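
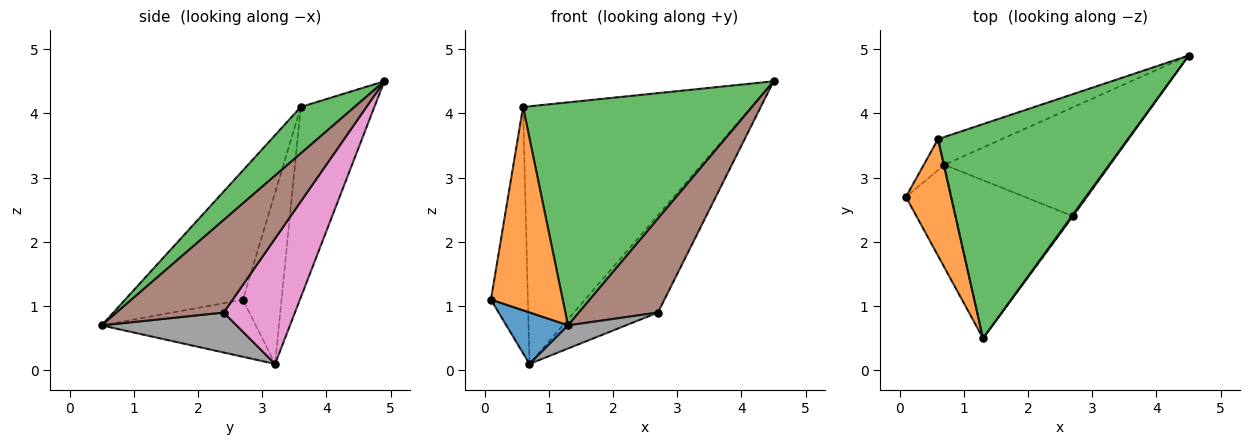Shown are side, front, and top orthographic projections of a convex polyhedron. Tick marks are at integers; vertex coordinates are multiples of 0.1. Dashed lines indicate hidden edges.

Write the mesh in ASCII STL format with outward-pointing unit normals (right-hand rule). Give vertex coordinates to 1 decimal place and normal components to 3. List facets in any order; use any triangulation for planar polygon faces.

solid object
 facet normal -0.745 -0.298 -0.596
  outer loop
   vertex 0.7 3.2 0.1
   vertex 1.3 0.5 0.7
   vertex 0.1 2.7 1.1
  endloop
 endfacet
 facet normal -0.818 -0.498 0.286
  outer loop
   vertex 0.6 3.6 4.1
   vertex 0.1 2.7 1.1
   vertex 1.3 0.5 0.7
  endloop
 endfacet
 facet normal 0.167 -0.711 0.683
  outer loop
   vertex 0.6 3.6 4.1
   vertex 1.3 0.5 0.7
   vertex 4.5 4.9 4.5
  endloop
 endfacet
 facet normal -0.719 0.689 -0.087
  outer loop
   vertex 0.6 3.6 4.1
   vertex 0.7 3.2 0.1
   vertex 0.1 2.7 1.1
  endloop
 endfacet
 facet normal -0.305 0.947 -0.102
  outer loop
   vertex 0.6 3.6 4.1
   vertex 4.5 4.9 4.5
   vertex 0.7 3.2 0.1
  endloop
 endfacet
 facet normal 0.805 -0.594 0.010
  outer loop
   vertex 2.7 2.4 0.9
   vertex 4.5 4.9 4.5
   vertex 1.3 0.5 0.7
  endloop
 endfacet
 facet normal 0.492 0.580 -0.649
  outer loop
   vertex 2.7 2.4 0.9
   vertex 0.7 3.2 0.1
   vertex 4.5 4.9 4.5
  endloop
 endfacet
 facet normal 0.320 -0.137 -0.937
  outer loop
   vertex 2.7 2.4 0.9
   vertex 1.3 0.5 0.7
   vertex 0.7 3.2 0.1
  endloop
 endfacet
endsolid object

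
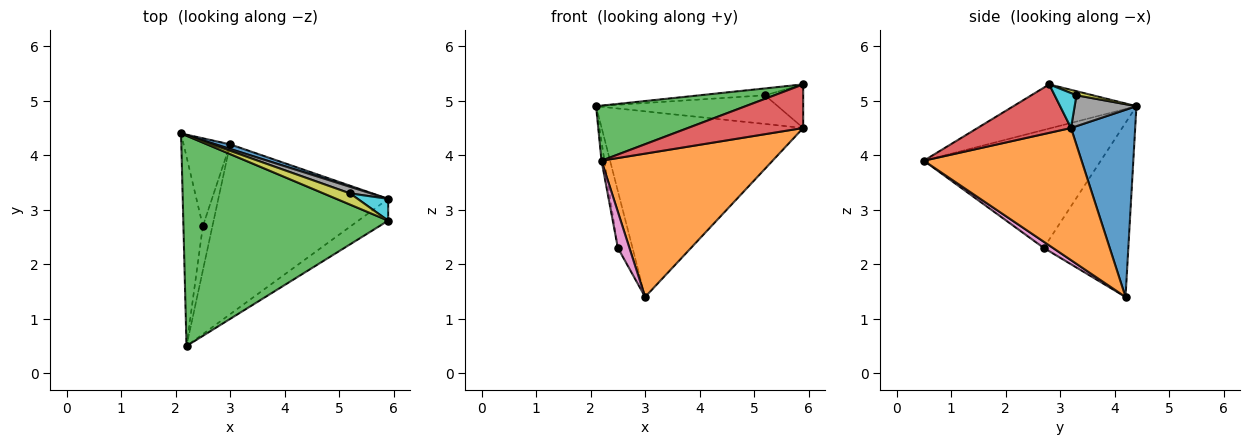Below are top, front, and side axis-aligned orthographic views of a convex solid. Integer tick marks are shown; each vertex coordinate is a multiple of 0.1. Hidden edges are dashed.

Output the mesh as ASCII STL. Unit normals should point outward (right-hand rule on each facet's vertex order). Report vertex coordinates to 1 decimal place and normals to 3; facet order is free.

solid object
 facet normal 0.303 0.953 0.024
  outer loop
   vertex 3.0 4.2 1.4
   vertex 2.1 4.4 4.9
   vertex 5.9 3.2 4.5
  endloop
 endfacet
 facet normal 0.511 -0.554 -0.657
  outer loop
   vertex 3.0 4.2 1.4
   vertex 5.9 3.2 4.5
   vertex 2.2 0.5 3.9
  endloop
 endfacet
 facet normal -0.204 -0.248 0.947
  outer loop
   vertex 5.9 2.8 5.3
   vertex 2.1 4.4 4.9
   vertex 2.2 0.5 3.9
  endloop
 endfacet
 facet normal 0.587 -0.724 -0.362
  outer loop
   vertex 5.9 2.8 5.3
   vertex 2.2 0.5 3.9
   vertex 5.9 3.2 4.5
  endloop
 endfacet
 facet normal -0.987 0.016 -0.162
  outer loop
   vertex 2.5 2.7 2.3
   vertex 2.2 0.5 3.9
   vertex 2.1 4.4 4.9
  endloop
 endfacet
 facet normal -0.953 0.165 -0.254
  outer loop
   vertex 2.5 2.7 2.3
   vertex 2.1 4.4 4.9
   vertex 3.0 4.2 1.4
  endloop
 endfacet
 facet normal 0.448 -0.565 -0.693
  outer loop
   vertex 2.5 2.7 2.3
   vertex 3.0 4.2 1.4
   vertex 2.2 0.5 3.9
  endloop
 endfacet
 facet normal 0.315 0.925 0.213
  outer loop
   vertex 5.2 3.3 5.1
   vertex 5.9 3.2 4.5
   vertex 2.1 4.4 4.9
  endloop
 endfacet
 facet normal 0.130 0.520 0.844
  outer loop
   vertex 5.2 3.3 5.1
   vertex 2.1 4.4 4.9
   vertex 5.9 2.8 5.3
  endloop
 endfacet
 facet normal 0.455 0.796 0.398
  outer loop
   vertex 5.2 3.3 5.1
   vertex 5.9 2.8 5.3
   vertex 5.9 3.2 4.5
  endloop
 endfacet
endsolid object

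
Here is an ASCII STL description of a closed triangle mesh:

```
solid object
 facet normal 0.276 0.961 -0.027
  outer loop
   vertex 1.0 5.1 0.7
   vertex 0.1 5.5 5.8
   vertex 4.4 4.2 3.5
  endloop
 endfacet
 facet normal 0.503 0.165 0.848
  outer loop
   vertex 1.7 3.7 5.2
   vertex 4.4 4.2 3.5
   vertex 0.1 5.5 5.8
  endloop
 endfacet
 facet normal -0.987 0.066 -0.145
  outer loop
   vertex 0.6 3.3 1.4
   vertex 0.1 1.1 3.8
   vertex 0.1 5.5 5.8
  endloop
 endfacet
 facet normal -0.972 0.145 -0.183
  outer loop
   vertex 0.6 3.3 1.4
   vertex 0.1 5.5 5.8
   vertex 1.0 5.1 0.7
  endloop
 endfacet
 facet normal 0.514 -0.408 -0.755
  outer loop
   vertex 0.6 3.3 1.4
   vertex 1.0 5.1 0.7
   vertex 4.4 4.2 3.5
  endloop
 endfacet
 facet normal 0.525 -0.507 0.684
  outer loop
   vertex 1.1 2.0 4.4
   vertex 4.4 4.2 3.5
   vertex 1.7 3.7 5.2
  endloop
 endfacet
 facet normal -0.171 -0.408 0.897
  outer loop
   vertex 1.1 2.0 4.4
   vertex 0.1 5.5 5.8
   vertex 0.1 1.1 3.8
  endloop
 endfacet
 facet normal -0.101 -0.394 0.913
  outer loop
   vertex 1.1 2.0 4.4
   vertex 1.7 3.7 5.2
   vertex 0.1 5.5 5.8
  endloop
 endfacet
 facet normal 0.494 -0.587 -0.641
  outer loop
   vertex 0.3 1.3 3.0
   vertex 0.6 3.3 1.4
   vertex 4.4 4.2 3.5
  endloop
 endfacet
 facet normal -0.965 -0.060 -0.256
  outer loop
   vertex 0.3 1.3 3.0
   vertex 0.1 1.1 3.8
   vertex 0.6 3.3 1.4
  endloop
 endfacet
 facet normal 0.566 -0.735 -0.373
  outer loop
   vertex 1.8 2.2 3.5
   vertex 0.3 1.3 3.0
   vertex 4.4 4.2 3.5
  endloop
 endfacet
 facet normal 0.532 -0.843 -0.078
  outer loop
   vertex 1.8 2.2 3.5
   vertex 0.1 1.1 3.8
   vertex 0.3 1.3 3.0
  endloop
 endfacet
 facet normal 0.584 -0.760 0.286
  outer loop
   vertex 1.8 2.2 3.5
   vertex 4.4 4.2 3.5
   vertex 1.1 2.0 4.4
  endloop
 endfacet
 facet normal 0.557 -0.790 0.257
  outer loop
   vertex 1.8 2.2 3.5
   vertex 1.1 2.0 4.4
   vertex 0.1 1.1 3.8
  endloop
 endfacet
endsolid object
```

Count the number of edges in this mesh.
21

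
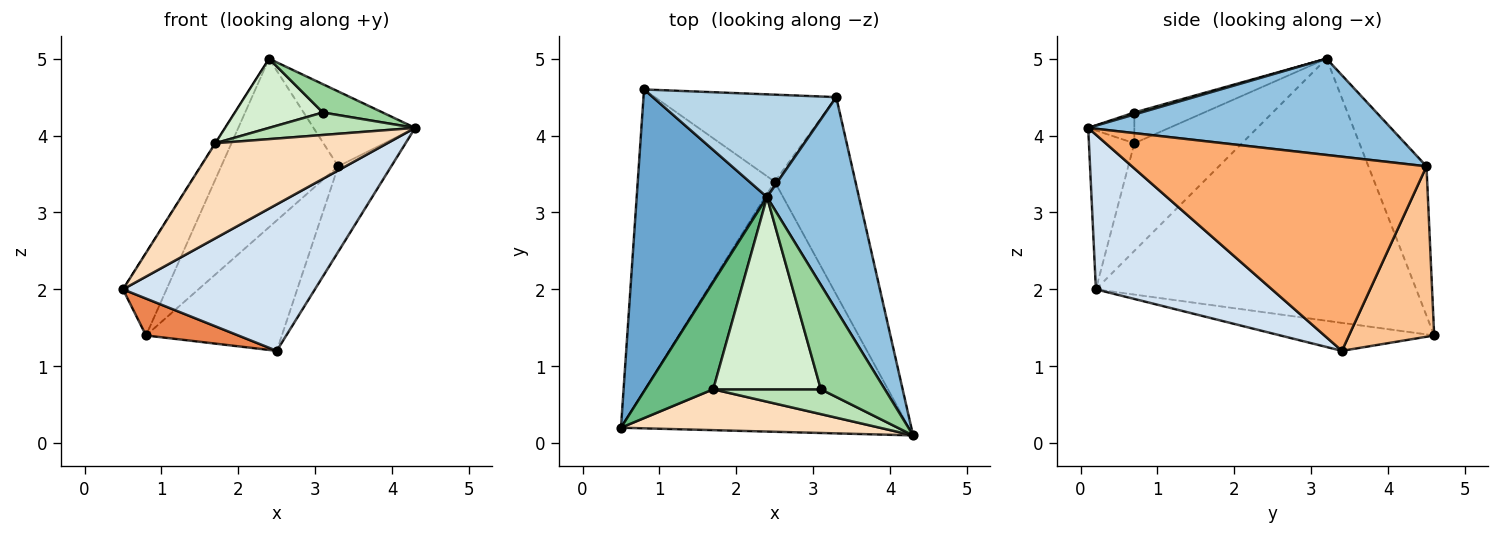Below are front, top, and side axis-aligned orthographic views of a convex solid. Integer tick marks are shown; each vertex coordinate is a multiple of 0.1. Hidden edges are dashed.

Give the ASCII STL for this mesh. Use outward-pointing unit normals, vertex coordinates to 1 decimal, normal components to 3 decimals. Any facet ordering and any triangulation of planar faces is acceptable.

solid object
 facet normal -0.889 0.121 0.442
  outer loop
   vertex 2.4 3.2 5.0
   vertex 0.8 4.6 1.4
   vertex 0.5 0.2 2.0
  endloop
 endfacet
 facet normal 0.703 0.236 0.671
  outer loop
   vertex 3.3 4.5 3.6
   vertex 2.4 3.2 5.0
   vertex 4.3 0.1 4.1
  endloop
 endfacet
 facet normal -0.390 0.786 0.479
  outer loop
   vertex 3.3 4.5 3.6
   vertex 0.8 4.6 1.4
   vertex 2.4 3.2 5.0
  endloop
 endfacet
 facet normal 0.421 -0.459 -0.783
  outer loop
   vertex 2.5 3.4 1.2
   vertex 4.3 0.1 4.1
   vertex 0.5 0.2 2.0
  endloop
 endfacet
 facet normal -0.199 -0.119 -0.973
  outer loop
   vertex 2.5 3.4 1.2
   vertex 0.5 0.2 2.0
   vertex 0.8 4.6 1.4
  endloop
 endfacet
 facet normal 0.911 0.164 -0.379
  outer loop
   vertex 2.5 3.4 1.2
   vertex 3.3 4.5 3.6
   vertex 4.3 0.1 4.1
  endloop
 endfacet
 facet normal 0.463 0.737 -0.492
  outer loop
   vertex 2.5 3.4 1.2
   vertex 0.8 4.6 1.4
   vertex 3.3 4.5 3.6
  endloop
 endfacet
 facet normal -0.236 -0.893 0.384
  outer loop
   vertex 1.7 0.7 3.9
   vertex 0.5 0.2 2.0
   vertex 4.3 0.1 4.1
  endloop
 endfacet
 facet normal -0.846 0.002 0.534
  outer loop
   vertex 1.7 0.7 3.9
   vertex 2.4 3.2 5.0
   vertex 0.5 0.2 2.0
  endloop
 endfacet
 facet normal 0.030 -0.262 0.965
  outer loop
   vertex 3.1 0.7 4.3
   vertex 4.3 0.1 4.1
   vertex 2.4 3.2 5.0
  endloop
 endfacet
 facet normal -0.207 -0.656 0.725
  outer loop
   vertex 3.1 0.7 4.3
   vertex 1.7 0.7 3.9
   vertex 4.3 0.1 4.1
  endloop
 endfacet
 facet normal -0.260 -0.327 0.909
  outer loop
   vertex 3.1 0.7 4.3
   vertex 2.4 3.2 5.0
   vertex 1.7 0.7 3.9
  endloop
 endfacet
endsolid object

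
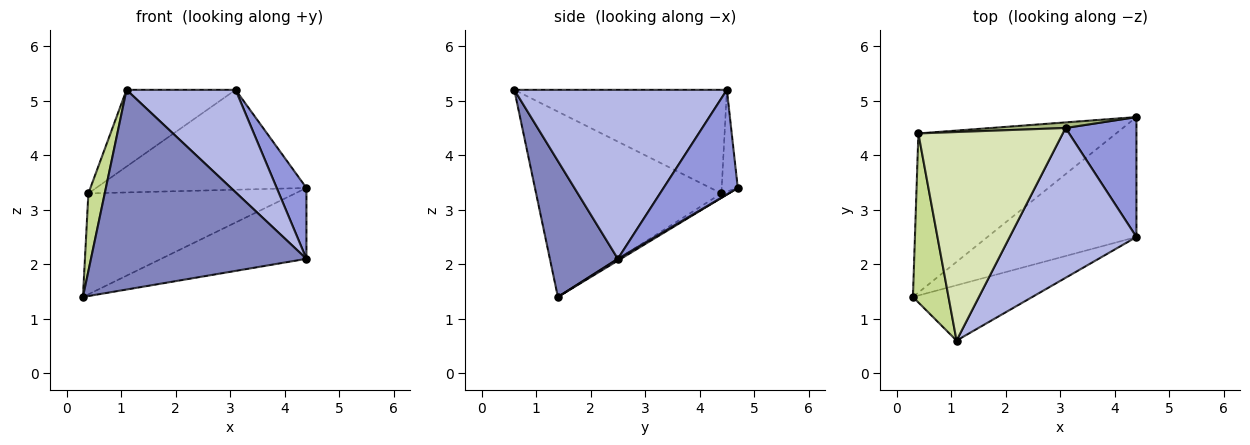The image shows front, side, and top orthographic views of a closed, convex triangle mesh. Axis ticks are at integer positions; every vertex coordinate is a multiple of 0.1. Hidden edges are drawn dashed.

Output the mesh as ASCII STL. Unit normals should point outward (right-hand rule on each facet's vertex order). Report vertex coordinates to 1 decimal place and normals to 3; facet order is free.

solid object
 facet normal 0.010 0.509 -0.861
  outer loop
   vertex 4.4 2.5 2.1
   vertex 0.3 1.4 1.4
   vertex 4.4 4.7 3.4
  endloop
 endfacet
 facet normal 0.291 -0.922 -0.255
  outer loop
   vertex 4.4 2.5 2.1
   vertex 1.1 0.6 5.2
   vertex 0.3 1.4 1.4
  endloop
 endfacet
 facet normal 0.786 -0.315 0.533
  outer loop
   vertex 4.4 2.5 2.1
   vertex 4.4 4.7 3.4
   vertex 3.1 4.5 5.2
  endloop
 endfacet
 facet normal 0.740 -0.380 0.555
  outer loop
   vertex 4.4 2.5 2.1
   vertex 3.1 4.5 5.2
   vertex 1.1 0.6 5.2
  endloop
 endfacet
 facet normal -0.019 0.535 -0.844
  outer loop
   vertex 0.4 4.4 3.3
   vertex 4.4 4.7 3.4
   vertex 0.3 1.4 1.4
  endloop
 endfacet
 facet normal -0.076 0.996 0.056
  outer loop
   vertex 0.4 4.4 3.3
   vertex 3.1 4.5 5.2
   vertex 4.4 4.7 3.4
  endloop
 endfacet
 facet normal -0.978 -0.086 0.188
  outer loop
   vertex 0.4 4.4 3.3
   vertex 0.3 1.4 1.4
   vertex 1.1 0.6 5.2
  endloop
 endfacet
 facet normal -0.558 0.286 0.779
  outer loop
   vertex 0.4 4.4 3.3
   vertex 1.1 0.6 5.2
   vertex 3.1 4.5 5.2
  endloop
 endfacet
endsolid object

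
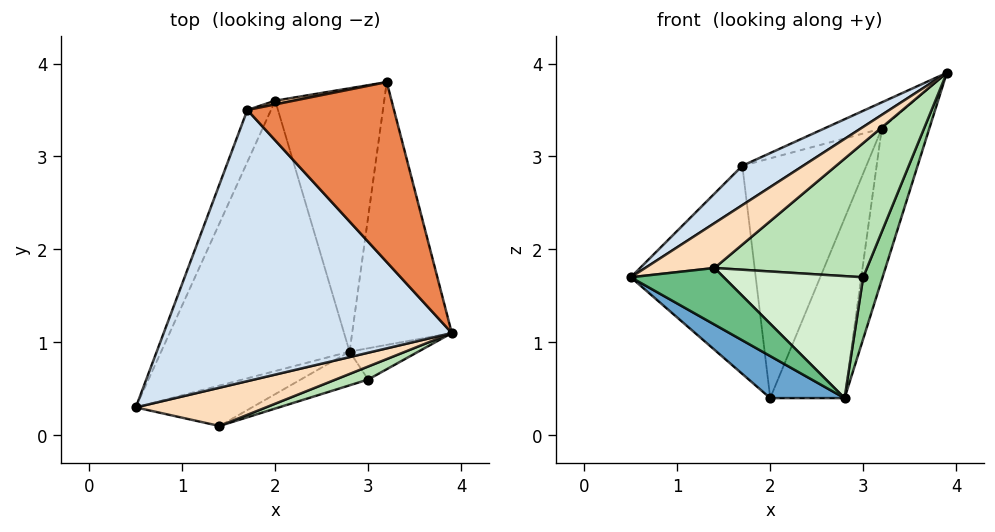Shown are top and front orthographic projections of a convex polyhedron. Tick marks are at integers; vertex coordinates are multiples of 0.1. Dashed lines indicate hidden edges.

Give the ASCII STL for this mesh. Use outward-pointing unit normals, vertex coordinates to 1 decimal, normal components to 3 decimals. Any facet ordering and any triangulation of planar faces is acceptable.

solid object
 facet normal -0.460 -0.136 -0.877
  outer loop
   vertex 2.8 0.9 0.4
   vertex 0.5 0.3 1.7
   vertex 2.0 3.6 0.4
  endloop
 endfacet
 facet normal 0.936 0.175 -0.304
  outer loop
   vertex 2.8 0.9 0.4
   vertex 3.2 3.8 3.3
   vertex 3.9 1.1 3.9
  endloop
 endfacet
 facet normal 0.885 0.262 -0.384
  outer loop
   vertex 2.8 0.9 0.4
   vertex 2.0 3.6 0.4
   vertex 3.2 3.8 3.3
  endloop
 endfacet
 facet normal -0.519 -0.123 0.846
  outer loop
   vertex 1.7 3.5 2.9
   vertex 0.5 0.3 1.7
   vertex 3.9 1.1 3.9
  endloop
 endfacet
 facet normal -0.281 0.138 0.950
  outer loop
   vertex 1.7 3.5 2.9
   vertex 3.9 1.1 3.9
   vertex 3.2 3.8 3.3
  endloop
 endfacet
 facet normal -0.920 0.381 -0.095
  outer loop
   vertex 1.7 3.5 2.9
   vertex 2.0 3.6 0.4
   vertex 0.5 0.3 1.7
  endloop
 endfacet
 facet normal -0.200 0.980 0.015
  outer loop
   vertex 1.7 3.5 2.9
   vertex 3.2 3.8 3.3
   vertex 2.0 3.6 0.4
  endloop
 endfacet
 facet normal -0.234 -0.739 0.631
  outer loop
   vertex 1.4 0.1 1.8
   vertex 3.9 1.1 3.9
   vertex 0.5 0.3 1.7
  endloop
 endfacet
 facet normal -0.115 -0.808 -0.577
  outer loop
   vertex 1.4 0.1 1.8
   vertex 0.5 0.3 1.7
   vertex 2.8 0.9 0.4
  endloop
 endfacet
 facet normal 0.848 -0.473 -0.240
  outer loop
   vertex 3.0 0.6 1.7
   vertex 2.8 0.9 0.4
   vertex 3.9 1.1 3.9
  endloop
 endfacet
 facet normal 0.302 -0.949 0.092
  outer loop
   vertex 3.0 0.6 1.7
   vertex 3.9 1.1 3.9
   vertex 1.4 0.1 1.8
  endloop
 endfacet
 facet normal 0.274 -0.927 -0.256
  outer loop
   vertex 3.0 0.6 1.7
   vertex 1.4 0.1 1.8
   vertex 2.8 0.9 0.4
  endloop
 endfacet
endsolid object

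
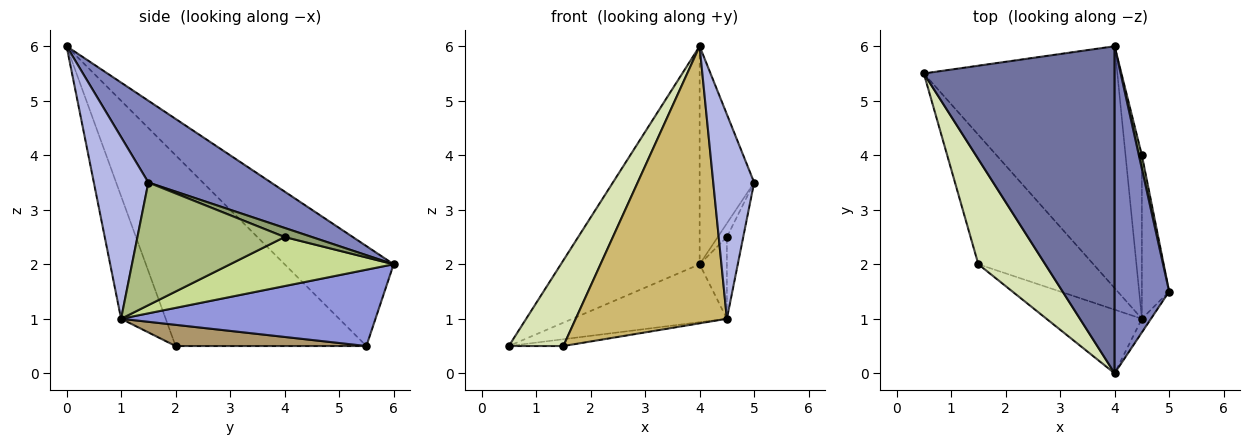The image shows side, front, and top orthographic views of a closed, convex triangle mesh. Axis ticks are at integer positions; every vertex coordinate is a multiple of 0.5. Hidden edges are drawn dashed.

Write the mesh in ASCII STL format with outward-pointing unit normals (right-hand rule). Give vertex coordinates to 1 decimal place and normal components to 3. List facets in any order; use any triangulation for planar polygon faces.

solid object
 facet normal -0.400 0.509 0.763
  outer loop
   vertex 4.0 0.0 6.0
   vertex 4.0 6.0 2.0
   vertex 0.5 5.5 0.5
  endloop
 endfacet
 facet normal 0.780 0.347 0.520
  outer loop
   vertex 4.0 0.0 6.0
   vertex 5.0 1.5 3.5
   vertex 4.0 6.0 2.0
  endloop
 endfacet
 facet normal 0.358 0.217 -0.908
  outer loop
   vertex 4.5 1.0 1.0
   vertex 0.5 5.5 0.5
   vertex 4.0 6.0 2.0
  endloop
 endfacet
 facet normal 0.799 -0.600 -0.040
  outer loop
   vertex 4.5 1.0 1.0
   vertex 5.0 1.5 3.5
   vertex 4.0 0.0 6.0
  endloop
 endfacet
 facet normal 0.905 0.302 0.302
  outer loop
   vertex 4.5 4.0 2.5
   vertex 4.0 6.0 2.0
   vertex 5.0 1.5 3.5
  endloop
 endfacet
 facet normal 0.970 0.108 -0.216
  outer loop
   vertex 4.5 4.0 2.5
   vertex 5.0 1.5 3.5
   vertex 4.5 1.0 1.0
  endloop
 endfacet
 facet normal 0.937 0.156 -0.312
  outer loop
   vertex 4.5 4.0 2.5
   vertex 4.5 1.0 1.0
   vertex 4.0 6.0 2.0
  endloop
 endfacet
 facet normal -0.911 -0.260 0.319
  outer loop
   vertex 1.5 2.0 0.5
   vertex 4.0 0.0 6.0
   vertex 0.5 5.5 0.5
  endloop
 endfacet
 facet normal 0.181 0.052 -0.982
  outer loop
   vertex 1.5 2.0 0.5
   vertex 0.5 5.5 0.5
   vertex 4.5 1.0 1.0
  endloop
 endfacet
 facet normal -0.276 -0.937 -0.215
  outer loop
   vertex 1.5 2.0 0.5
   vertex 4.5 1.0 1.0
   vertex 4.0 0.0 6.0
  endloop
 endfacet
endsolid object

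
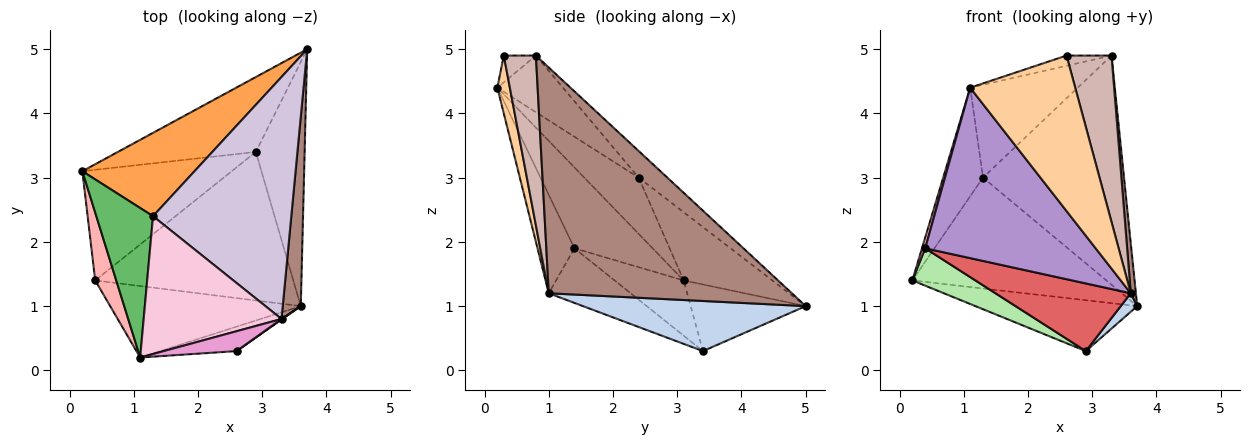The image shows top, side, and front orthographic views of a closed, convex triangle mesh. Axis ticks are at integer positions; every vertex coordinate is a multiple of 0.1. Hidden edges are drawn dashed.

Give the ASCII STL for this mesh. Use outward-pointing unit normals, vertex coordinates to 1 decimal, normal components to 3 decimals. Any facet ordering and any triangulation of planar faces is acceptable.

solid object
 facet normal -0.371 0.522 -0.768
  outer loop
   vertex 2.9 3.4 0.3
   vertex 0.2 3.1 1.4
   vertex 3.7 5.0 1.0
  endloop
 endfacet
 facet normal 0.715 -0.053 -0.697
  outer loop
   vertex 3.6 1.0 1.2
   vertex 2.9 3.4 0.3
   vertex 3.7 5.0 1.0
  endloop
 endfacet
 facet normal -0.343 0.751 0.564
  outer loop
   vertex 1.3 2.4 3.0
   vertex 3.7 5.0 1.0
   vertex 0.2 3.1 1.4
  endloop
 endfacet
 facet normal 0.117 -0.981 -0.154
  outer loop
   vertex 1.1 0.2 4.4
   vertex 3.6 1.0 1.2
   vertex 2.6 0.3 4.9
  endloop
 endfacet
 facet normal -0.626 0.458 0.631
  outer loop
   vertex 1.1 0.2 4.4
   vertex 1.3 2.4 3.0
   vertex 0.2 3.1 1.4
  endloop
 endfacet
 facet normal -0.331 -0.302 -0.894
  outer loop
   vertex 0.4 1.4 1.9
   vertex 0.2 3.1 1.4
   vertex 2.9 3.4 0.3
  endloop
 endfacet
 facet normal -0.243 -0.402 -0.883
  outer loop
   vertex 0.4 1.4 1.9
   vertex 2.9 3.4 0.3
   vertex 3.6 1.0 1.2
  endloop
 endfacet
 facet normal -0.967 -0.040 0.252
  outer loop
   vertex 0.4 1.4 1.9
   vertex 1.1 0.2 4.4
   vertex 0.2 3.1 1.4
  endloop
 endfacet
 facet normal -0.196 -0.904 -0.379
  outer loop
   vertex 0.4 1.4 1.9
   vertex 3.6 1.0 1.2
   vertex 1.1 0.2 4.4
  endloop
 endfacet
 facet normal -0.138 0.681 0.719
  outer loop
   vertex 3.3 0.8 4.9
   vertex 3.7 5.0 1.0
   vertex 1.3 2.4 3.0
  endloop
 endfacet
 facet normal 0.997 -0.021 0.080
  outer loop
   vertex 3.3 0.8 4.9
   vertex 3.6 1.0 1.2
   vertex 3.7 5.0 1.0
  endloop
 endfacet
 facet normal 0.581 -0.814 0.003
  outer loop
   vertex 3.3 0.8 4.9
   vertex 2.6 0.3 4.9
   vertex 3.6 1.0 1.2
  endloop
 endfacet
 facet normal -0.311 0.435 0.845
  outer loop
   vertex 3.3 0.8 4.9
   vertex 1.1 0.2 4.4
   vertex 2.6 0.3 4.9
  endloop
 endfacet
 facet normal -0.323 0.529 0.785
  outer loop
   vertex 3.3 0.8 4.9
   vertex 1.3 2.4 3.0
   vertex 1.1 0.2 4.4
  endloop
 endfacet
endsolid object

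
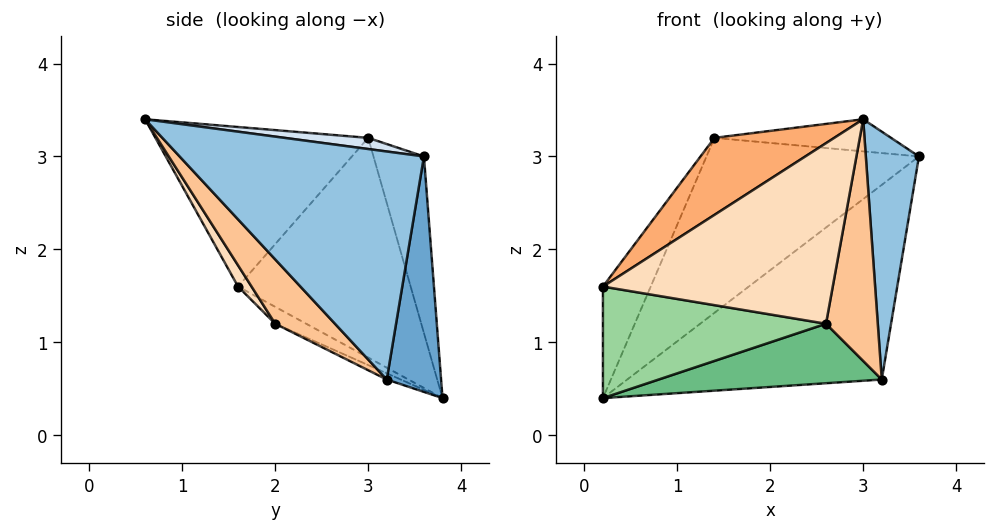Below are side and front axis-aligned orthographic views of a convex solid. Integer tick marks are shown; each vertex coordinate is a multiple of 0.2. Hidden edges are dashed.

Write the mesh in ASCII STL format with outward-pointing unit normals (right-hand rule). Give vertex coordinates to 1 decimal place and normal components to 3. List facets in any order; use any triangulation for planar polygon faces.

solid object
 facet normal 0.205 0.959 -0.194
  outer loop
   vertex 3.2 3.2 0.6
   vertex 0.2 3.8 0.4
   vertex 3.6 3.6 3.0
  endloop
 endfacet
 facet normal 0.969 -0.211 -0.126
  outer loop
   vertex 3.2 3.2 0.6
   vertex 3.6 3.6 3.0
   vertex 3.0 0.6 3.4
  endloop
 endfacet
 facet normal -0.216 0.910 0.353
  outer loop
   vertex 1.4 3.0 3.2
   vertex 3.6 3.6 3.0
   vertex 0.2 3.8 0.4
  endloop
 endfacet
 facet normal 0.057 0.121 0.991
  outer loop
   vertex 1.4 3.0 3.2
   vertex 3.0 0.6 3.4
   vertex 3.6 3.6 3.0
  endloop
 endfacet
 facet normal -0.866 0.240 0.439
  outer loop
   vertex 0.2 1.6 1.6
   vertex 1.4 3.0 3.2
   vertex 0.2 3.8 0.4
  endloop
 endfacet
 facet normal -0.591 -0.333 0.735
  outer loop
   vertex 0.2 1.6 1.6
   vertex 3.0 0.6 3.4
   vertex 1.4 3.0 3.2
  endloop
 endfacet
 facet normal 0.661 -0.573 -0.485
  outer loop
   vertex 2.6 2.0 1.2
   vertex 3.2 3.2 0.6
   vertex 3.0 0.6 3.4
  endloop
 endfacet
 facet normal 0.049 -0.839 -0.543
  outer loop
   vertex 2.6 2.0 1.2
   vertex 3.0 0.6 3.4
   vertex 0.2 1.6 1.6
  endloop
 endfacet
 facet normal -0.027 -0.436 -0.899
  outer loop
   vertex 2.6 2.0 1.2
   vertex 0.2 3.8 0.4
   vertex 3.2 3.2 0.6
  endloop
 endfacet
 facet normal -0.066 -0.478 -0.876
  outer loop
   vertex 2.6 2.0 1.2
   vertex 0.2 1.6 1.6
   vertex 0.2 3.8 0.4
  endloop
 endfacet
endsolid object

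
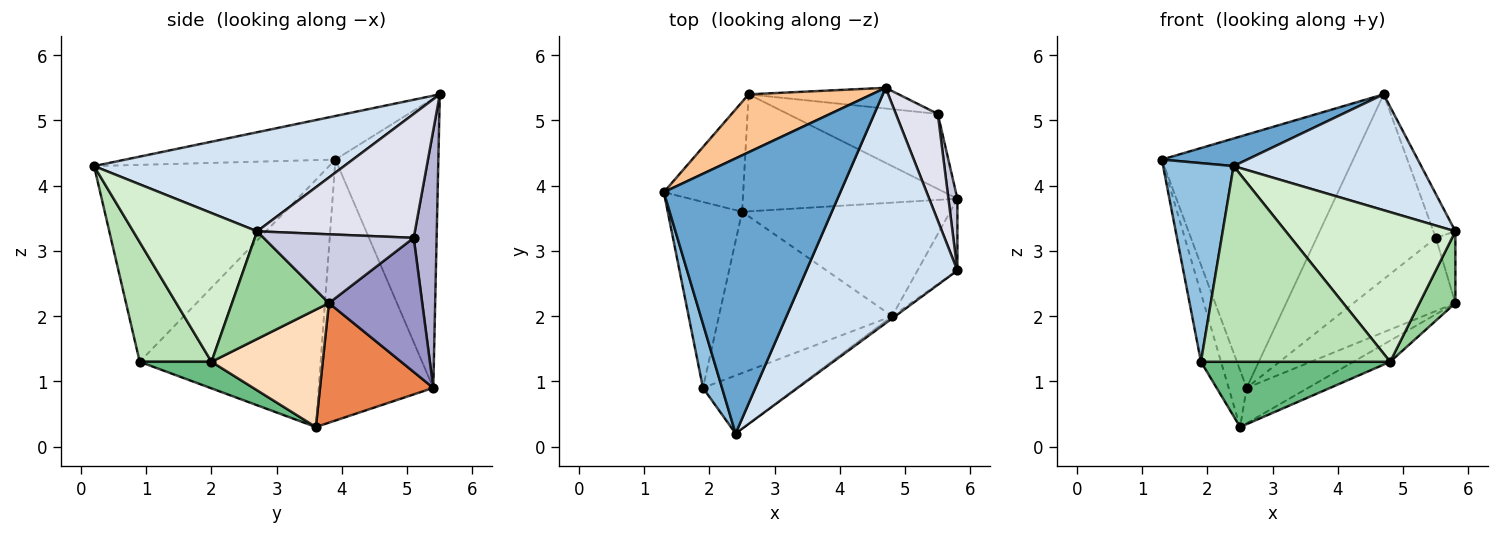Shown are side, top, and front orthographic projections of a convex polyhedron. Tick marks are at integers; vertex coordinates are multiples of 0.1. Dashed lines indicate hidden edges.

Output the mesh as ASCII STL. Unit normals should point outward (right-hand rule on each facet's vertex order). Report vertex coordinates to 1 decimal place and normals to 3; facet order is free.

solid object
 facet normal -0.239 -0.097 0.966
  outer loop
   vertex 4.7 5.5 5.4
   vertex 1.3 3.9 4.4
   vertex 2.4 0.2 4.3
  endloop
 endfacet
 facet normal -0.954 -0.286 0.092
  outer loop
   vertex 1.9 0.9 1.3
   vertex 2.4 0.2 4.3
   vertex 1.3 3.9 4.4
  endloop
 endfacet
 facet normal -0.952 0.106 -0.286
  outer loop
   vertex 1.9 0.9 1.3
   vertex 1.3 3.9 4.4
   vertex 2.5 3.6 0.3
  endloop
 endfacet
 facet normal 0.507 -0.381 0.773
  outer loop
   vertex 5.8 2.7 3.3
   vertex 4.7 5.5 5.4
   vertex 2.4 0.2 4.3
  endloop
 endfacet
 facet normal 0.471 0.255 -0.845
  outer loop
   vertex 2.6 5.4 0.9
   vertex 5.8 3.8 2.2
   vertex 2.5 3.6 0.3
  endloop
 endfacet
 facet normal -0.946 0.148 -0.288
  outer loop
   vertex 2.6 5.4 0.9
   vertex 2.5 3.6 0.3
   vertex 1.3 3.9 4.4
  endloop
 endfacet
 facet normal -0.464 0.863 0.198
  outer loop
   vertex 2.6 5.4 0.9
   vertex 1.3 3.9 4.4
   vertex 4.7 5.5 5.4
  endloop
 endfacet
 facet normal 0.485 0.160 -0.860
  outer loop
   vertex 4.8 2.0 1.3
   vertex 2.5 3.6 0.3
   vertex 5.8 3.8 2.2
  endloop
 endfacet
 facet normal 0.141 -0.371 -0.918
  outer loop
   vertex 4.8 2.0 1.3
   vertex 1.9 0.9 1.3
   vertex 2.5 3.6 0.3
  endloop
 endfacet
 facet normal 0.886 -0.328 -0.328
  outer loop
   vertex 4.8 2.0 1.3
   vertex 5.8 3.8 2.2
   vertex 5.8 2.7 3.3
  endloop
 endfacet
 facet normal 0.342 -0.901 -0.267
  outer loop
   vertex 4.8 2.0 1.3
   vertex 2.4 0.2 4.3
   vertex 1.9 0.9 1.3
  endloop
 endfacet
 facet normal 0.590 -0.807 -0.012
  outer loop
   vertex 4.8 2.0 1.3
   vertex 5.8 2.7 3.3
   vertex 2.4 0.2 4.3
  endloop
 endfacet
 facet normal 0.539 0.588 -0.603
  outer loop
   vertex 5.5 5.1 3.2
   vertex 5.8 3.8 2.2
   vertex 2.6 5.4 0.9
  endloop
 endfacet
 facet normal 0.188 0.976 -0.109
  outer loop
   vertex 5.5 5.1 3.2
   vertex 2.6 5.4 0.9
   vertex 4.7 5.5 5.4
  endloop
 endfacet
 facet normal 0.983 0.128 0.128
  outer loop
   vertex 5.5 5.1 3.2
   vertex 5.8 2.7 3.3
   vertex 5.8 3.8 2.2
  endloop
 endfacet
 facet normal 0.939 0.131 0.318
  outer loop
   vertex 5.5 5.1 3.2
   vertex 4.7 5.5 5.4
   vertex 5.8 2.7 3.3
  endloop
 endfacet
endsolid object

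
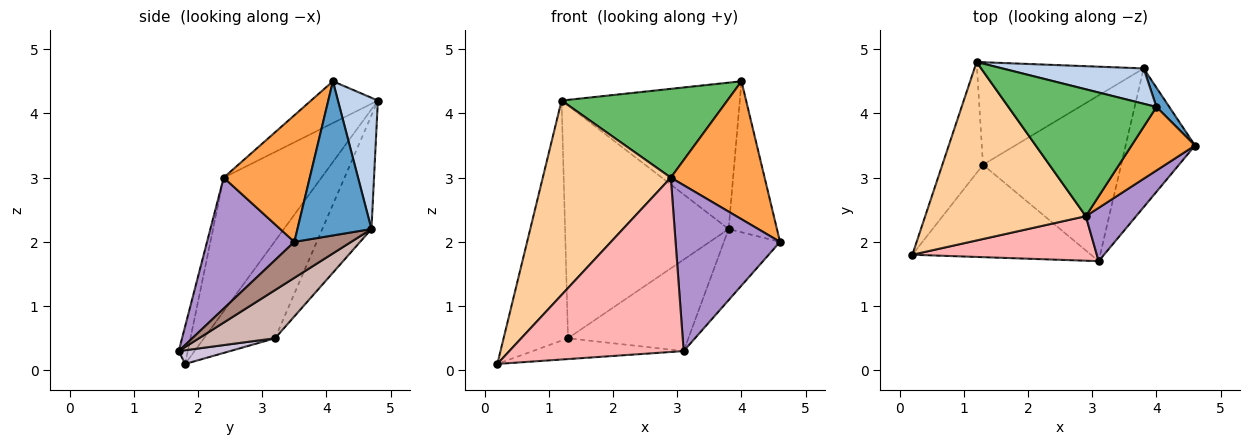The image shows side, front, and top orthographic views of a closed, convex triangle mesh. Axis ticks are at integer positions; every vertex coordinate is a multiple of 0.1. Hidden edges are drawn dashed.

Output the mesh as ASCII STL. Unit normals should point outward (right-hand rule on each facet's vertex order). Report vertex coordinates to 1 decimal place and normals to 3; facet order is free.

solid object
 facet normal 0.835 0.545 0.070
  outer loop
   vertex 3.8 4.7 2.2
   vertex 4.0 4.1 4.5
   vertex 4.6 3.5 2.0
  endloop
 endfacet
 facet normal 0.213 0.950 0.229
  outer loop
   vertex 3.8 4.7 2.2
   vertex 1.2 4.8 4.2
   vertex 4.0 4.1 4.5
  endloop
 endfacet
 facet normal 0.640 -0.698 0.321
  outer loop
   vertex 2.9 2.4 3.0
   vertex 4.6 3.5 2.0
   vertex 4.0 4.1 4.5
  endloop
 endfacet
 facet normal -0.490 -0.642 0.589
  outer loop
   vertex 2.9 2.4 3.0
   vertex 1.2 4.8 4.2
   vertex 0.2 1.8 0.1
  endloop
 endfacet
 facet normal -0.225 -0.559 0.798
  outer loop
   vertex 2.9 2.4 3.0
   vertex 4.0 4.1 4.5
   vertex 1.2 4.8 4.2
  endloop
 endfacet
 facet normal -0.708 0.641 -0.296
  outer loop
   vertex 1.3 3.2 0.5
   vertex 0.2 1.8 0.1
   vertex 1.2 4.8 4.2
  endloop
 endfacet
 facet normal -0.265 0.882 -0.389
  outer loop
   vertex 1.3 3.2 0.5
   vertex 1.2 4.8 4.2
   vertex 3.8 4.7 2.2
  endloop
 endfacet
 facet normal -0.050 -0.968 0.247
  outer loop
   vertex 3.1 1.7 0.3
   vertex 2.9 2.4 3.0
   vertex 0.2 1.8 0.1
  endloop
 endfacet
 facet normal 0.623 -0.745 0.239
  outer loop
   vertex 3.1 1.7 0.3
   vertex 4.6 3.5 2.0
   vertex 2.9 2.4 3.0
  endloop
 endfacet
 facet normal 0.075 0.219 -0.973
  outer loop
   vertex 3.1 1.7 0.3
   vertex 0.2 1.8 0.1
   vertex 1.3 3.2 0.5
  endloop
 endfacet
 facet normal 0.419 0.414 -0.808
  outer loop
   vertex 3.1 1.7 0.3
   vertex 3.8 4.7 2.2
   vertex 4.6 3.5 2.0
  endloop
 endfacet
 facet normal 0.292 0.462 -0.837
  outer loop
   vertex 3.1 1.7 0.3
   vertex 1.3 3.2 0.5
   vertex 3.8 4.7 2.2
  endloop
 endfacet
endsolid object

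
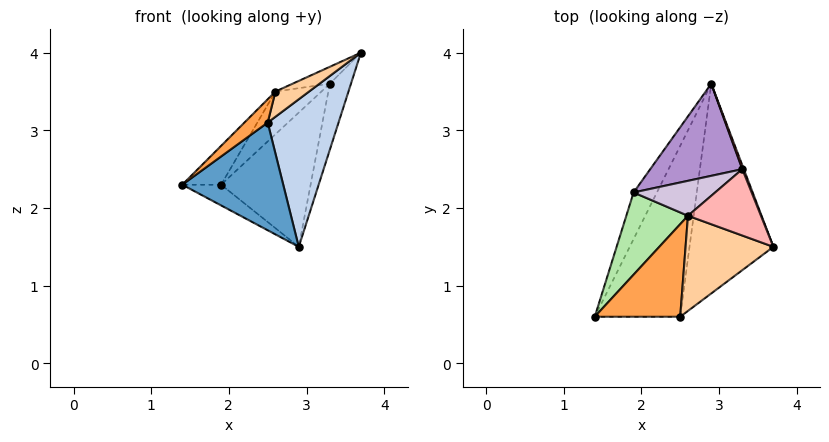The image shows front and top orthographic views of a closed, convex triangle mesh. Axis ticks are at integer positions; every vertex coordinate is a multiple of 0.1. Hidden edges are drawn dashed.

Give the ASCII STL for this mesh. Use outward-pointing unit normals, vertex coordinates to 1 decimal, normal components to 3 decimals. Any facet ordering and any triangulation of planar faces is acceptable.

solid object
 facet normal 0.524 -0.454 -0.721
  outer loop
   vertex 2.5 0.6 3.1
   vertex 1.4 0.6 2.3
   vertex 2.9 3.6 1.5
  endloop
 endfacet
 facet normal 0.722 -0.398 -0.565
  outer loop
   vertex 2.5 0.6 3.1
   vertex 2.9 3.6 1.5
   vertex 3.7 1.5 4.0
  endloop
 endfacet
 facet normal -0.576 -0.200 0.792
  outer loop
   vertex 2.6 1.9 3.5
   vertex 1.4 0.6 2.3
   vertex 2.5 0.6 3.1
  endloop
 endfacet
 facet normal -0.470 -0.226 0.853
  outer loop
   vertex 2.6 1.9 3.5
   vertex 2.5 0.6 3.1
   vertex 3.7 1.5 4.0
  endloop
 endfacet
 facet normal -0.793 0.248 -0.557
  outer loop
   vertex 1.9 2.2 2.3
   vertex 2.9 3.6 1.5
   vertex 1.4 0.6 2.3
  endloop
 endfacet
 facet normal -0.807 0.252 0.534
  outer loop
   vertex 1.9 2.2 2.3
   vertex 1.4 0.6 2.3
   vertex 2.6 1.9 3.5
  endloop
 endfacet
 facet normal 0.925 0.379 0.022
  outer loop
   vertex 3.3 2.5 3.6
   vertex 3.7 1.5 4.0
   vertex 2.9 3.6 1.5
  endloop
 endfacet
 facet normal -0.331 0.233 0.914
  outer loop
   vertex 3.3 2.5 3.6
   vertex 2.6 1.9 3.5
   vertex 3.7 1.5 4.0
  endloop
 endfacet
 facet normal -0.575 0.675 0.463
  outer loop
   vertex 3.3 2.5 3.6
   vertex 2.9 3.6 1.5
   vertex 1.9 2.2 2.3
  endloop
 endfacet
 facet normal -0.602 0.618 0.506
  outer loop
   vertex 3.3 2.5 3.6
   vertex 1.9 2.2 2.3
   vertex 2.6 1.9 3.5
  endloop
 endfacet
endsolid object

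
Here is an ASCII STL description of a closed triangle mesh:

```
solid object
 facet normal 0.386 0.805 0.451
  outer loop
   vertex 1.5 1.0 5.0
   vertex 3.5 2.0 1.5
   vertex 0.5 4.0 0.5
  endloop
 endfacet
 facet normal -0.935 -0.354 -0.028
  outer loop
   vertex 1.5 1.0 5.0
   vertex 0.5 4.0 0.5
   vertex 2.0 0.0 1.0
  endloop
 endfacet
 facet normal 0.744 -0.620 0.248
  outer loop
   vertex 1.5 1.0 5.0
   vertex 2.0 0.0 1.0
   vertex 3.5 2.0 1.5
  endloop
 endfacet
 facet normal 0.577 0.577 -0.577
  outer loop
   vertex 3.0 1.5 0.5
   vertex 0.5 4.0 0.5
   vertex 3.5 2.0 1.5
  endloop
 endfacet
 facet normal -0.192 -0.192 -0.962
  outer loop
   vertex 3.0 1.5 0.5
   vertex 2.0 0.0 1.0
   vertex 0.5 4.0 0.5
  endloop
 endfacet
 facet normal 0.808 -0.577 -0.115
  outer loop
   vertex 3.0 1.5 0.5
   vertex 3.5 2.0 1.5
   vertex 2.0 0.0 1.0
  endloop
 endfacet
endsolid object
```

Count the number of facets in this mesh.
6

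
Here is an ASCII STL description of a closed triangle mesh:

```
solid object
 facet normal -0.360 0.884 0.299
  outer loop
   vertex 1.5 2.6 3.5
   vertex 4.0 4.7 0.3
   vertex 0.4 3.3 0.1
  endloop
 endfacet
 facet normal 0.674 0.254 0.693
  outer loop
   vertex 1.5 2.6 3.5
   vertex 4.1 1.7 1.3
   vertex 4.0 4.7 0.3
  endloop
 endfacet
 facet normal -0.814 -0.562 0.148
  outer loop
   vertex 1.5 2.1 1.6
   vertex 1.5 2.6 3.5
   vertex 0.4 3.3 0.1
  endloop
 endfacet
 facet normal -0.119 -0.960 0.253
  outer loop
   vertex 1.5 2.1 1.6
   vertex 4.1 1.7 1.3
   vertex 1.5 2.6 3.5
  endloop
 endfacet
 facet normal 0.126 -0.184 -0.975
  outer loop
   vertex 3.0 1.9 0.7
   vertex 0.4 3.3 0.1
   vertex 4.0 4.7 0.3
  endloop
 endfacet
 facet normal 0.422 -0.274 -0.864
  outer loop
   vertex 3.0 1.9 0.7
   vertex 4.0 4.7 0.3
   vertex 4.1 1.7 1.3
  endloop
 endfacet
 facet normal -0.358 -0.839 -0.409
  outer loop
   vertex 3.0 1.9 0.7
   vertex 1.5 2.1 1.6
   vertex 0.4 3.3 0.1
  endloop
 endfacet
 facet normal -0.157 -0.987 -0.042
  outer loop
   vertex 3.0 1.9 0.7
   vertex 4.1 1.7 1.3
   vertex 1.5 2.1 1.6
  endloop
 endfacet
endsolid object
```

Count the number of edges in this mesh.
12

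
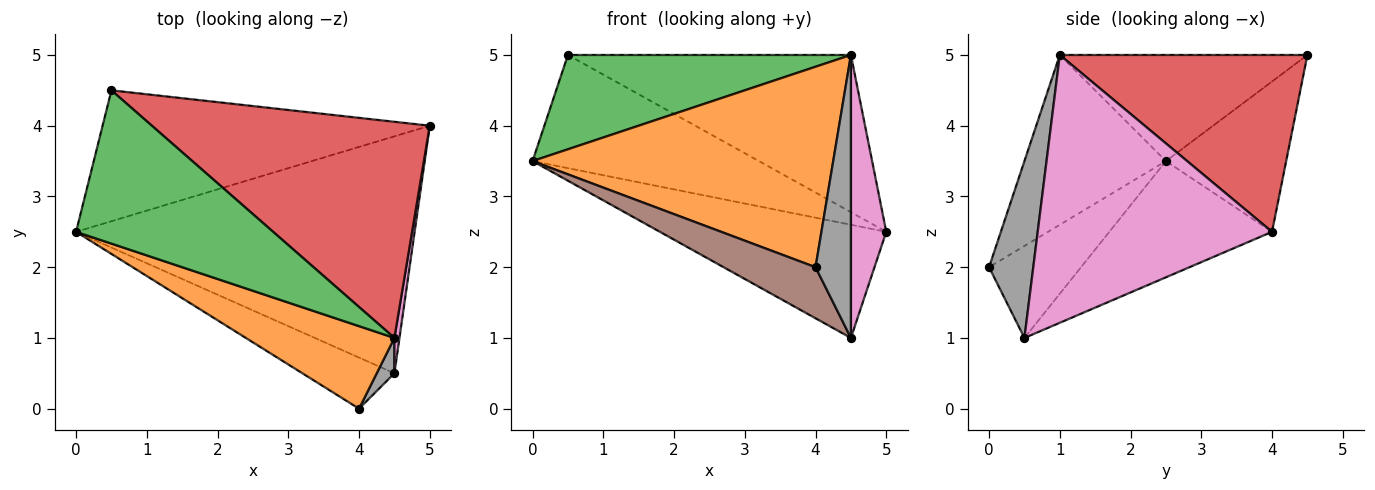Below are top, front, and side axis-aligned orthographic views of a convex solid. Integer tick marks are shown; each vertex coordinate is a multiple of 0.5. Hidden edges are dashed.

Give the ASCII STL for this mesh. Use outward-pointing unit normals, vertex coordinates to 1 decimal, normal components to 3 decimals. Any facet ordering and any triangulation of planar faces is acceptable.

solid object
 facet normal -0.328 0.618 -0.714
  outer loop
   vertex 0.5 4.5 5.0
   vertex 5.0 4.0 2.5
   vertex 0.0 2.5 3.5
  endloop
 endfacet
 facet normal -0.399 -0.848 0.349
  outer loop
   vertex 4.5 1.0 5.0
   vertex 0.0 2.5 3.5
   vertex 4.0 0.0 2.0
  endloop
 endfacet
 facet normal -0.417 -0.476 0.774
  outer loop
   vertex 4.5 1.0 5.0
   vertex 0.5 4.5 5.0
   vertex 0.0 2.5 3.5
  endloop
 endfacet
 facet normal 0.458 0.523 0.719
  outer loop
   vertex 4.5 1.0 5.0
   vertex 5.0 4.0 2.5
   vertex 0.5 4.5 5.0
  endloop
 endfacet
 facet normal -0.296 0.412 -0.862
  outer loop
   vertex 4.5 0.5 1.0
   vertex 0.0 2.5 3.5
   vertex 5.0 4.0 2.5
  endloop
 endfacet
 facet normal -0.577 -0.577 -0.577
  outer loop
   vertex 4.5 0.5 1.0
   vertex 4.0 0.0 2.0
   vertex 0.0 2.5 3.5
  endloop
 endfacet
 facet normal 0.989 -0.149 0.019
  outer loop
   vertex 4.5 0.5 1.0
   vertex 5.0 4.0 2.5
   vertex 4.5 1.0 5.0
  endloop
 endfacet
 facet normal 0.778 -0.623 0.078
  outer loop
   vertex 4.5 0.5 1.0
   vertex 4.5 1.0 5.0
   vertex 4.0 0.0 2.0
  endloop
 endfacet
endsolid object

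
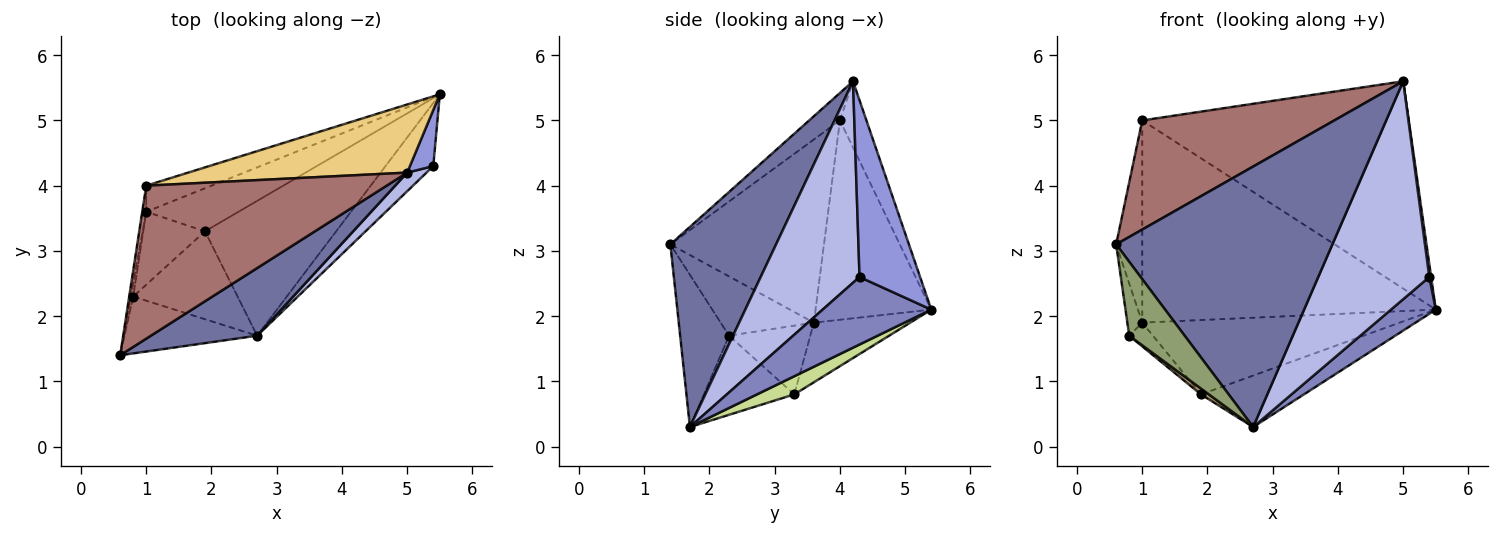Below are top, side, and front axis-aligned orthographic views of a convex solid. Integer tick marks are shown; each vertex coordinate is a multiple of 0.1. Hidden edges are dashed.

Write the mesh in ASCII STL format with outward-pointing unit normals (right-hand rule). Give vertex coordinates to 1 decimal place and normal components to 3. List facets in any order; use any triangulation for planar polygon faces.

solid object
 facet normal 0.428 -0.875 0.227
  outer loop
   vertex 5.0 4.2 5.6
   vertex 0.6 1.4 3.1
   vertex 2.7 1.7 0.3
  endloop
 endfacet
 facet normal 0.774 -0.319 -0.547
  outer loop
   vertex 5.4 4.3 2.6
   vertex 2.7 1.7 0.3
   vertex 5.5 5.4 2.1
  endloop
 endfacet
 facet normal 0.991 -0.030 0.131
  outer loop
   vertex 5.4 4.3 2.6
   vertex 5.5 5.4 2.1
   vertex 5.0 4.2 5.6
  endloop
 endfacet
 facet normal 0.664 -0.745 0.064
  outer loop
   vertex 5.4 4.3 2.6
   vertex 5.0 4.2 5.6
   vertex 2.7 1.7 0.3
  endloop
 endfacet
 facet normal -0.573 -0.650 -0.499
  outer loop
   vertex 0.8 2.3 1.7
   vertex 2.7 1.7 0.3
   vertex 0.6 1.4 3.1
  endloop
 endfacet
 facet normal -0.987 0.158 -0.039
  outer loop
   vertex 0.8 2.3 1.7
   vertex 0.6 1.4 3.1
   vertex 1.0 3.6 1.9
  endloop
 endfacet
 facet normal 0.128 0.354 -0.927
  outer loop
   vertex 1.9 3.3 0.8
   vertex 5.5 5.4 2.1
   vertex 2.7 1.7 0.3
  endloop
 endfacet
 facet normal -0.308 0.823 -0.477
  outer loop
   vertex 1.9 3.3 0.8
   vertex 1.0 3.6 1.9
   vertex 5.5 5.4 2.1
  endloop
 endfacet
 facet normal -0.603 -0.053 -0.796
  outer loop
   vertex 1.9 3.3 0.8
   vertex 2.7 1.7 0.3
   vertex 0.8 2.3 1.7
  endloop
 endfacet
 facet normal -0.727 0.212 -0.653
  outer loop
   vertex 1.9 3.3 0.8
   vertex 0.8 2.3 1.7
   vertex 1.0 3.6 1.9
  endloop
 endfacet
 facet normal -0.094 0.946 0.311
  outer loop
   vertex 1.0 4.0 5.0
   vertex 5.0 4.2 5.6
   vertex 5.5 5.4 2.1
  endloop
 endfacet
 facet normal -0.364 0.924 -0.119
  outer loop
   vertex 1.0 4.0 5.0
   vertex 5.5 5.4 2.1
   vertex 1.0 3.6 1.9
  endloop
 endfacet
 facet normal -0.093 -0.578 0.811
  outer loop
   vertex 1.0 4.0 5.0
   vertex 0.6 1.4 3.1
   vertex 5.0 4.2 5.6
  endloop
 endfacet
 facet normal -0.986 0.167 -0.022
  outer loop
   vertex 1.0 4.0 5.0
   vertex 1.0 3.6 1.9
   vertex 0.6 1.4 3.1
  endloop
 endfacet
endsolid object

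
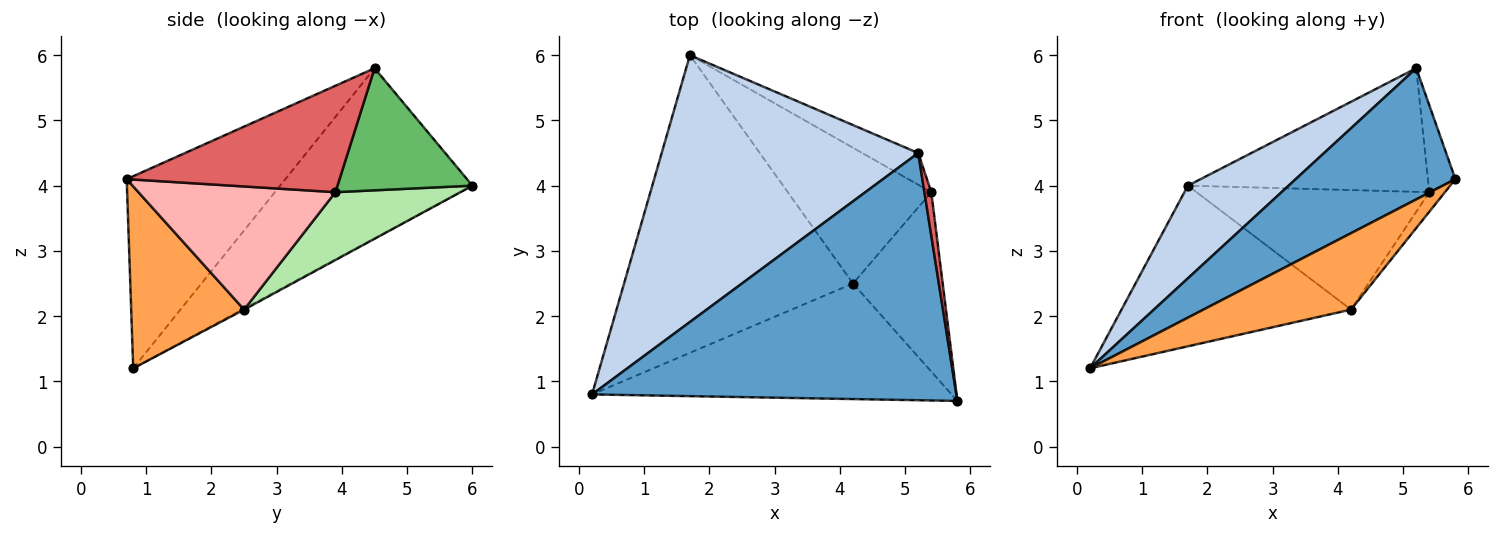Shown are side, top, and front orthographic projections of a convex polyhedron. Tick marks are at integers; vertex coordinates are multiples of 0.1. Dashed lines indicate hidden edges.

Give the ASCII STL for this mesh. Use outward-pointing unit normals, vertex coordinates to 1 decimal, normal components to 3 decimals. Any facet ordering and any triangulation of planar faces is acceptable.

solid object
 facet normal -0.422 -0.425 0.801
  outer loop
   vertex 5.2 4.5 5.8
   vertex 0.2 0.8 1.2
   vertex 5.8 0.7 4.1
  endloop
 endfacet
 facet normal -0.531 -0.278 0.801
  outer loop
   vertex 5.2 4.5 5.8
   vertex 1.7 6.0 4.0
   vertex 0.2 0.8 1.2
  endloop
 endfacet
 facet normal 0.389 -0.508 -0.768
  outer loop
   vertex 4.2 2.5 2.1
   vertex 5.8 0.7 4.1
   vertex 0.2 0.8 1.2
  endloop
 endfacet
 facet normal -0.004 0.475 -0.880
  outer loop
   vertex 4.2 2.5 2.1
   vertex 0.2 0.8 1.2
   vertex 1.7 6.0 4.0
  endloop
 endfacet
 facet normal 0.477 0.851 -0.219
  outer loop
   vertex 5.4 3.9 3.9
   vertex 1.7 6.0 4.0
   vertex 5.2 4.5 5.8
  endloop
 endfacet
 facet normal 0.334 0.623 -0.707
  outer loop
   vertex 5.4 3.9 3.9
   vertex 4.2 2.5 2.1
   vertex 1.7 6.0 4.0
  endloop
 endfacet
 facet normal 0.990 0.128 0.064
  outer loop
   vertex 5.4 3.9 3.9
   vertex 5.2 4.5 5.8
   vertex 5.8 0.7 4.1
  endloop
 endfacet
 facet normal 0.807 0.064 -0.588
  outer loop
   vertex 5.4 3.9 3.9
   vertex 5.8 0.7 4.1
   vertex 4.2 2.5 2.1
  endloop
 endfacet
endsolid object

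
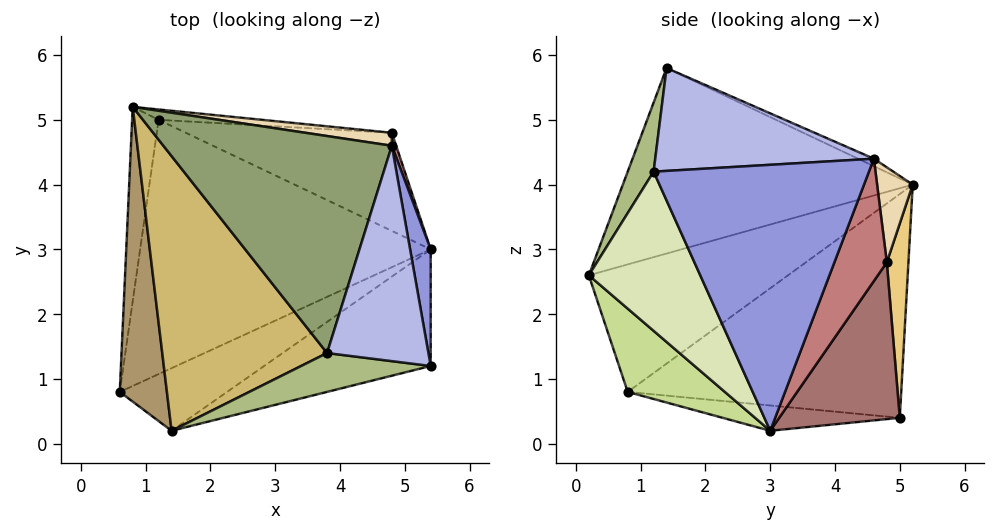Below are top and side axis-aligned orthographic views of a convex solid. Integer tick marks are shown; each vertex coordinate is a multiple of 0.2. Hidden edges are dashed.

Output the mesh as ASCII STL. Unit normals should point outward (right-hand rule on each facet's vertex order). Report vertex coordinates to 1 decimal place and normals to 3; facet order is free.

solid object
 facet normal -0.985 0.130 -0.117
  outer loop
   vertex 1.2 5.0 0.4
   vertex 0.6 0.8 0.8
   vertex 0.8 5.2 4.0
  endloop
 endfacet
 facet normal -0.086 -0.082 -0.993
  outer loop
   vertex 1.2 5.0 0.4
   vertex 5.4 3.0 0.2
   vertex 0.6 0.8 0.8
  endloop
 endfacet
 facet normal 0.983 0.169 0.076
  outer loop
   vertex 4.8 4.6 4.4
   vertex 5.4 1.2 4.2
   vertex 5.4 3.0 0.2
  endloop
 endfacet
 facet normal 0.710 0.084 0.699
  outer loop
   vertex 4.8 4.6 4.4
   vertex 3.8 1.4 5.8
   vertex 5.4 1.2 4.2
  endloop
 endfacet
 facet normal -0.030 0.408 0.912
  outer loop
   vertex 4.8 4.6 4.4
   vertex 0.8 5.2 4.0
   vertex 3.8 1.4 5.8
  endloop
 endfacet
 facet normal 0.137 -0.957 0.256
  outer loop
   vertex 1.4 0.2 2.6
   vertex 5.4 1.2 4.2
   vertex 3.8 1.4 5.8
  endloop
 endfacet
 facet normal 0.332 -0.841 -0.428
  outer loop
   vertex 1.4 0.2 2.6
   vertex 0.6 0.8 0.8
   vertex 5.4 3.0 0.2
  endloop
 endfacet
 facet normal 0.365 -0.849 -0.382
  outer loop
   vertex 1.4 0.2 2.6
   vertex 5.4 3.0 0.2
   vertex 5.4 1.2 4.2
  endloop
 endfacet
 facet normal -0.918 -0.205 0.340
  outer loop
   vertex 1.4 0.2 2.6
   vertex 0.8 5.2 4.0
   vertex 0.6 0.8 0.8
  endloop
 endfacet
 facet normal -0.721 -0.266 0.640
  outer loop
   vertex 1.4 0.2 2.6
   vertex 3.8 1.4 5.8
   vertex 0.8 5.2 4.0
  endloop
 endfacet
 facet normal 0.086 0.995 -0.046
  outer loop
   vertex 4.8 4.8 2.8
   vertex 1.2 5.0 0.4
   vertex 0.8 5.2 4.0
  endloop
 endfacet
 facet normal 0.135 0.983 0.123
  outer loop
   vertex 4.8 4.8 2.8
   vertex 0.8 5.2 4.0
   vertex 4.8 4.6 4.4
  endloop
 endfacet
 facet normal 0.360 0.804 -0.473
  outer loop
   vertex 4.8 4.8 2.8
   vertex 5.4 3.0 0.2
   vertex 1.2 5.0 0.4
  endloop
 endfacet
 facet normal 0.962 0.272 0.034
  outer loop
   vertex 4.8 4.8 2.8
   vertex 4.8 4.6 4.4
   vertex 5.4 3.0 0.2
  endloop
 endfacet
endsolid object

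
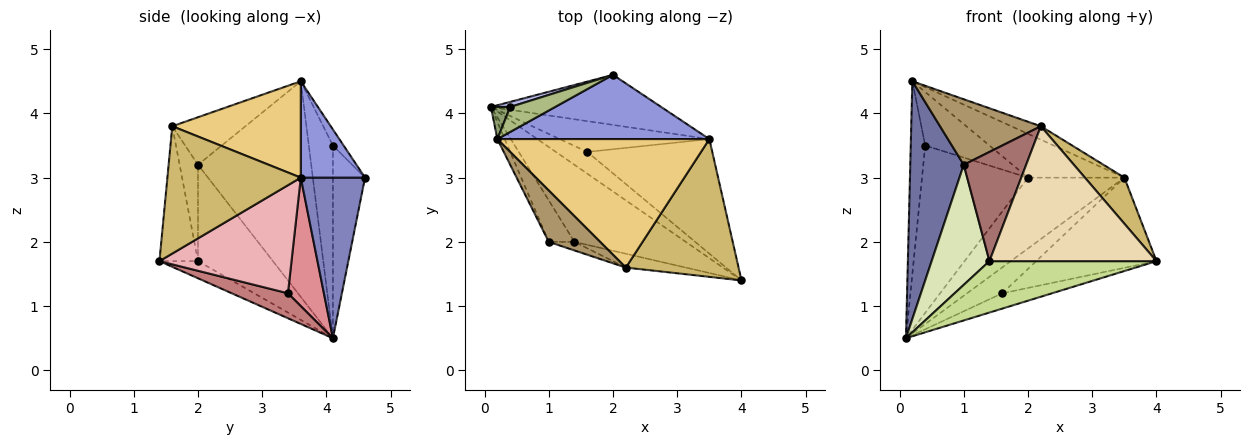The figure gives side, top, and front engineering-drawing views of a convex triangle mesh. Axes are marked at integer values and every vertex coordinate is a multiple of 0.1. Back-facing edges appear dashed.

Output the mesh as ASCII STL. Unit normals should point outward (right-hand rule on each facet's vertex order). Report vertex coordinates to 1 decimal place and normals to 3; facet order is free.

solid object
 facet normal -0.904 -0.427 -0.031
  outer loop
   vertex 1.0 2.0 3.2
   vertex 0.2 3.6 4.5
   vertex 0.1 4.1 0.5
  endloop
 endfacet
 facet normal 0.478 0.717 -0.507
  outer loop
   vertex 3.5 3.6 3.0
   vertex 0.1 4.1 0.5
   vertex 2.0 4.6 3.0
  endloop
 endfacet
 facet normal 0.352 0.527 0.773
  outer loop
   vertex 3.5 3.6 3.0
   vertex 2.0 4.6 3.0
   vertex 0.2 3.6 4.5
  endloop
 endfacet
 facet normal -0.290 0.957 0.029
  outer loop
   vertex 0.4 4.1 3.5
   vertex 2.0 4.6 3.0
   vertex 0.1 4.1 0.5
  endloop
 endfacet
 facet normal -0.854 0.513 0.085
  outer loop
   vertex 0.4 4.1 3.5
   vertex 0.1 4.1 0.5
   vertex 0.2 3.6 4.5
  endloop
 endfacet
 facet normal -0.149 0.896 0.418
  outer loop
   vertex 0.4 4.1 3.5
   vertex 0.2 3.6 4.5
   vertex 2.0 4.6 3.0
  endloop
 endfacet
 facet normal -0.127 -0.550 -0.825
  outer loop
   vertex 1.4 2.0 1.7
   vertex 0.1 4.1 0.5
   vertex 4.0 1.4 1.7
  endloop
 endfacet
 facet normal -0.775 -0.598 -0.207
  outer loop
   vertex 1.4 2.0 1.7
   vertex 1.0 2.0 3.2
   vertex 0.1 4.1 0.5
  endloop
 endfacet
 facet normal -0.496 -0.683 0.536
  outer loop
   vertex 2.2 1.6 3.8
   vertex 0.2 3.6 4.5
   vertex 1.0 2.0 3.2
  endloop
 endfacet
 facet normal 0.731 -0.216 0.647
  outer loop
   vertex 2.2 1.6 3.8
   vertex 4.0 1.4 1.7
   vertex 3.5 3.6 3.0
  endloop
 endfacet
 facet normal 0.412 0.095 0.906
  outer loop
   vertex 2.2 1.6 3.8
   vertex 3.5 3.6 3.0
   vertex 0.2 3.6 4.5
  endloop
 endfacet
 facet normal -0.224 -0.970 -0.099
  outer loop
   vertex 2.2 1.6 3.8
   vertex 1.4 2.0 1.7
   vertex 4.0 1.4 1.7
  endloop
 endfacet
 facet normal -0.281 -0.957 -0.075
  outer loop
   vertex 2.2 1.6 3.8
   vertex 1.0 2.0 3.2
   vertex 1.4 2.0 1.7
  endloop
 endfacet
 facet normal 0.545 0.483 -0.685
  outer loop
   vertex 1.6 3.4 1.2
   vertex 4.0 1.4 1.7
   vertex 0.1 4.1 0.5
  endloop
 endfacet
 facet normal 0.549 0.538 -0.640
  outer loop
   vertex 1.6 3.4 1.2
   vertex 0.1 4.1 0.5
   vertex 3.5 3.6 3.0
  endloop
 endfacet
 facet normal 0.562 0.512 -0.650
  outer loop
   vertex 1.6 3.4 1.2
   vertex 3.5 3.6 3.0
   vertex 4.0 1.4 1.7
  endloop
 endfacet
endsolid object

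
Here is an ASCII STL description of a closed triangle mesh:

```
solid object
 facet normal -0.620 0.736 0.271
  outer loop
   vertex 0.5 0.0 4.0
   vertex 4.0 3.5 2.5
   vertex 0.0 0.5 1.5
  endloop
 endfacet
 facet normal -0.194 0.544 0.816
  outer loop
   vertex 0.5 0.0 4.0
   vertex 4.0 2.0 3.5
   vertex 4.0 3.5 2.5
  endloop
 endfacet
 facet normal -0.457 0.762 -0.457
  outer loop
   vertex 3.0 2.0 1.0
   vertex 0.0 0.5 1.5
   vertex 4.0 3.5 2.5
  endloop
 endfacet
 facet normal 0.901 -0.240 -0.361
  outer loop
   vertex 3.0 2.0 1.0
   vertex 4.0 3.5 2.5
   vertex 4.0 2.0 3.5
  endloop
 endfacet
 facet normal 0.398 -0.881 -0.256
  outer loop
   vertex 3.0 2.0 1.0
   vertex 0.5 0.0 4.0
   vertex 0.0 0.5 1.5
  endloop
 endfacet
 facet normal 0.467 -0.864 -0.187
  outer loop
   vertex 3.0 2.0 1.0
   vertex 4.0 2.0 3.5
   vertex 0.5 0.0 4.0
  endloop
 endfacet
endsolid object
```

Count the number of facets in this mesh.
6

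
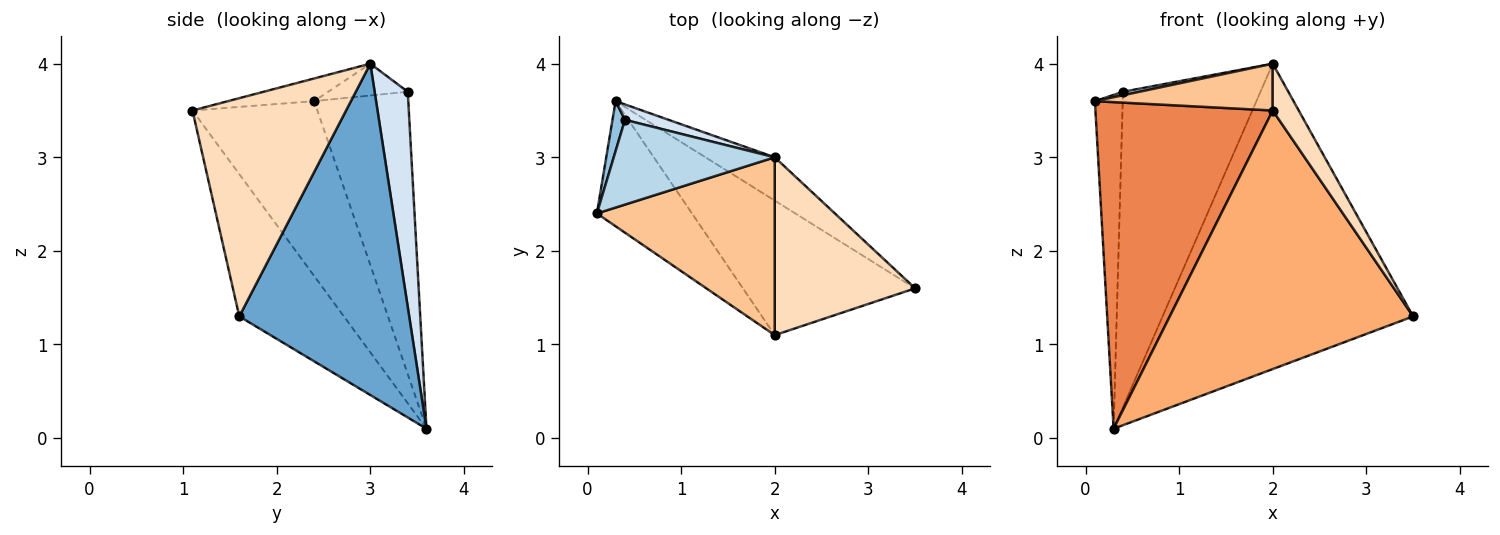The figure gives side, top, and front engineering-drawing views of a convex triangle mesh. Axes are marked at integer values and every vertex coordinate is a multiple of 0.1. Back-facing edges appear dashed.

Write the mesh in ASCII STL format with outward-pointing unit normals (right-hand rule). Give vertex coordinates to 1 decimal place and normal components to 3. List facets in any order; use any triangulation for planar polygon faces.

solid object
 facet normal 0.557 0.822 -0.117
  outer loop
   vertex 2.0 3.0 4.0
   vertex 3.5 1.6 1.3
   vertex 0.3 3.6 0.1
  endloop
 endfacet
 facet normal -0.958 0.283 0.042
  outer loop
   vertex 0.4 3.4 3.7
   vertex 0.3 3.6 0.1
   vertex 0.1 2.4 3.6
  endloop
 endfacet
 facet normal -0.194 -0.040 0.980
  outer loop
   vertex 0.4 3.4 3.7
   vertex 0.1 2.4 3.6
   vertex 2.0 3.0 4.0
  endloop
 endfacet
 facet normal 0.234 0.971 0.047
  outer loop
   vertex 0.4 3.4 3.7
   vertex 2.0 3.0 4.0
   vertex 0.3 3.6 0.1
  endloop
 endfacet
 facet normal -0.550 -0.780 -0.299
  outer loop
   vertex 2.0 1.1 3.5
   vertex 0.1 2.4 3.6
   vertex 0.3 3.6 0.1
  endloop
 endfacet
 facet normal -0.356 -0.829 -0.431
  outer loop
   vertex 2.0 1.1 3.5
   vertex 0.3 3.6 0.1
   vertex 3.5 1.6 1.3
  endloop
 endfacet
 facet normal -0.122 -0.253 0.960
  outer loop
   vertex 2.0 1.1 3.5
   vertex 2.0 3.0 4.0
   vertex 0.1 2.4 3.6
  endloop
 endfacet
 facet normal 0.833 -0.141 0.536
  outer loop
   vertex 2.0 1.1 3.5
   vertex 3.5 1.6 1.3
   vertex 2.0 3.0 4.0
  endloop
 endfacet
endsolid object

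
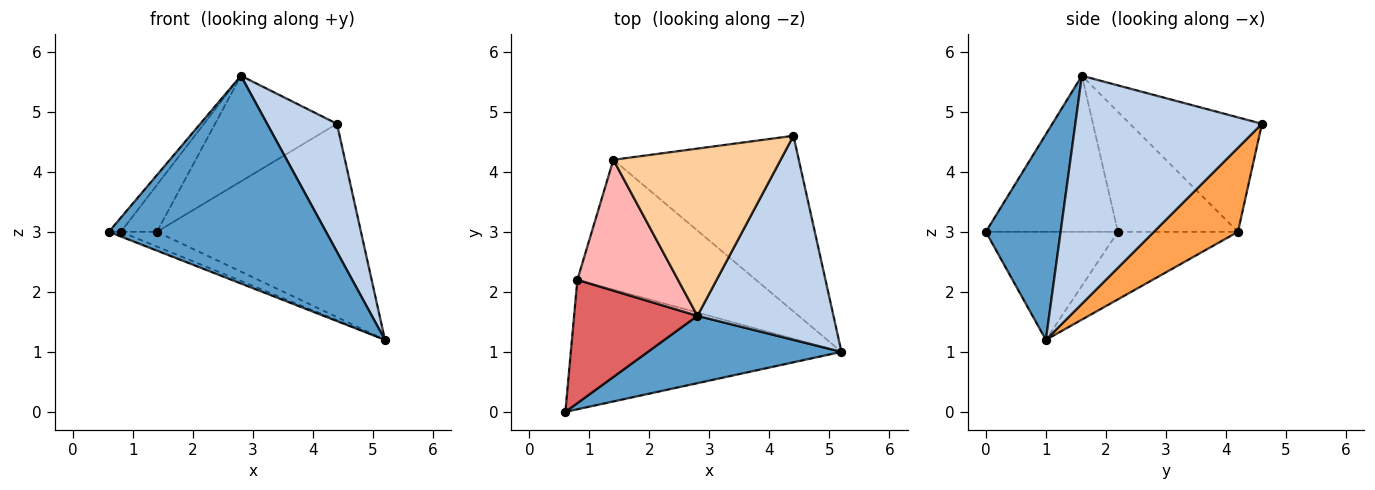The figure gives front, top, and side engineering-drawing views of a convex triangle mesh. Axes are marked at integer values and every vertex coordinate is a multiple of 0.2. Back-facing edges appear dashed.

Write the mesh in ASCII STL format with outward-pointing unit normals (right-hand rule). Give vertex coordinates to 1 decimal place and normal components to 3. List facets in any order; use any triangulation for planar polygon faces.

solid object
 facet normal 0.311 -0.904 0.293
  outer loop
   vertex 2.8 1.6 5.6
   vertex 0.6 0.0 3.0
   vertex 5.2 1.0 1.2
  endloop
 endfacet
 facet normal 0.818 -0.306 0.488
  outer loop
   vertex 2.8 1.6 5.6
   vertex 5.2 1.0 1.2
   vertex 4.4 4.6 4.8
  endloop
 endfacet
 facet normal 0.292 0.708 -0.643
  outer loop
   vertex 1.4 4.2 3.0
   vertex 4.4 4.6 4.8
   vertex 5.2 1.0 1.2
  endloop
 endfacet
 facet normal -0.501 0.462 0.732
  outer loop
   vertex 1.4 4.2 3.0
   vertex 2.8 1.6 5.6
   vertex 4.4 4.6 4.8
  endloop
 endfacet
 facet normal -0.371 0.034 -0.928
  outer loop
   vertex 0.8 2.2 3.0
   vertex 5.2 1.0 1.2
   vertex 0.6 0.0 3.0
  endloop
 endfacet
 facet normal -0.352 0.106 -0.930
  outer loop
   vertex 0.8 2.2 3.0
   vertex 1.4 4.2 3.0
   vertex 5.2 1.0 1.2
  endloop
 endfacet
 facet normal -0.783 0.071 0.618
  outer loop
   vertex 0.8 2.2 3.0
   vertex 0.6 0.0 3.0
   vertex 2.8 1.6 5.6
  endloop
 endfacet
 facet normal -0.747 0.224 0.626
  outer loop
   vertex 0.8 2.2 3.0
   vertex 2.8 1.6 5.6
   vertex 1.4 4.2 3.0
  endloop
 endfacet
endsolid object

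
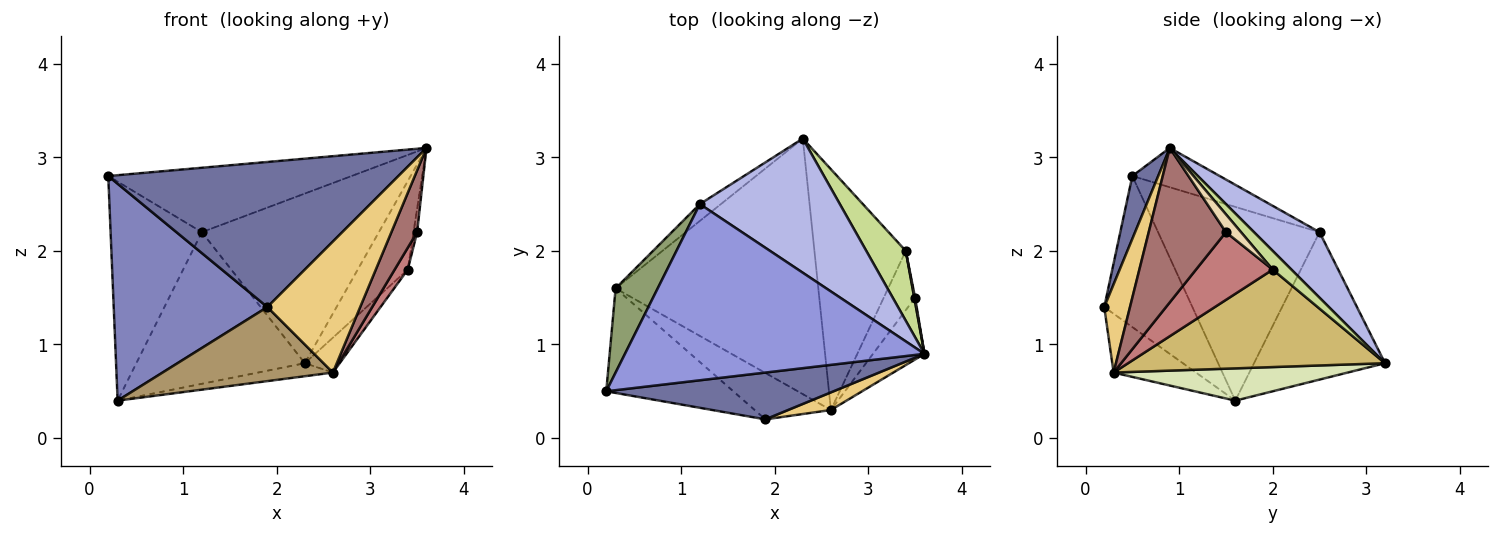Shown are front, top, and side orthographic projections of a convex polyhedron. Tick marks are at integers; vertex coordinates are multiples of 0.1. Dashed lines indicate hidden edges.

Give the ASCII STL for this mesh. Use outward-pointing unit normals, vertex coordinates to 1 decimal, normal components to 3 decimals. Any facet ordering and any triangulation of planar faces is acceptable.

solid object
 facet normal 0.085 -0.948 0.306
  outer loop
   vertex 1.9 0.2 1.4
   vertex 3.6 0.9 3.1
   vertex 0.2 0.5 2.8
  endloop
 endfacet
 facet normal -0.459 -0.800 -0.386
  outer loop
   vertex 0.3 1.6 0.4
   vertex 1.9 0.2 1.4
   vertex 0.2 0.5 2.8
  endloop
 endfacet
 facet normal -0.122 0.341 0.932
  outer loop
   vertex 1.2 2.5 2.2
   vertex 0.2 0.5 2.8
   vertex 3.6 0.9 3.1
  endloop
 endfacet
 facet normal 0.279 0.753 0.596
  outer loop
   vertex 1.2 2.5 2.2
   vertex 3.6 0.9 3.1
   vertex 2.3 3.2 0.8
  endloop
 endfacet
 facet normal -0.855 0.483 0.186
  outer loop
   vertex 1.2 2.5 2.2
   vertex 0.3 1.6 0.4
   vertex 0.2 0.5 2.8
  endloop
 endfacet
 facet normal -0.612 0.786 -0.087
  outer loop
   vertex 1.2 2.5 2.2
   vertex 2.3 3.2 0.8
   vertex 0.3 1.6 0.4
  endloop
 endfacet
 facet normal 0.282 0.753 0.594
  outer loop
   vertex 3.4 2.0 1.8
   vertex 2.3 3.2 0.8
   vertex 3.6 0.9 3.1
  endloop
 endfacet
 facet normal 0.157 0.050 -0.986
  outer loop
   vertex 2.6 0.3 0.7
   vertex 0.3 1.6 0.4
   vertex 2.3 3.2 0.8
  endloop
 endfacet
 facet normal -0.379 -0.784 -0.491
  outer loop
   vertex 2.6 0.3 0.7
   vertex 1.9 0.2 1.4
   vertex 0.3 1.6 0.4
  endloop
 endfacet
 facet normal 0.726 0.099 -0.680
  outer loop
   vertex 2.6 0.3 0.7
   vertex 2.3 3.2 0.8
   vertex 3.4 2.0 1.8
  endloop
 endfacet
 facet normal 0.265 -0.956 0.128
  outer loop
   vertex 2.6 0.3 0.7
   vertex 3.6 0.9 3.1
   vertex 1.9 0.2 1.4
  endloop
 endfacet
 facet normal 0.972 0.231 0.046
  outer loop
   vertex 3.5 1.5 2.2
   vertex 3.4 2.0 1.8
   vertex 3.6 0.9 3.1
  endloop
 endfacet
 facet normal 0.905 -0.302 -0.302
  outer loop
   vertex 3.5 1.5 2.2
   vertex 3.6 0.9 3.1
   vertex 2.6 0.3 0.7
  endloop
 endfacet
 facet normal 0.897 -0.153 -0.416
  outer loop
   vertex 3.5 1.5 2.2
   vertex 2.6 0.3 0.7
   vertex 3.4 2.0 1.8
  endloop
 endfacet
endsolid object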